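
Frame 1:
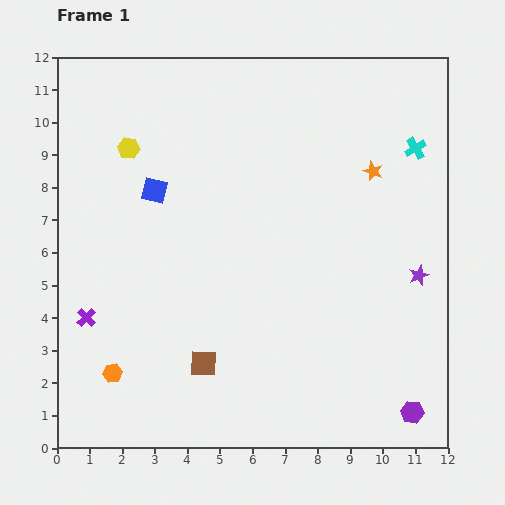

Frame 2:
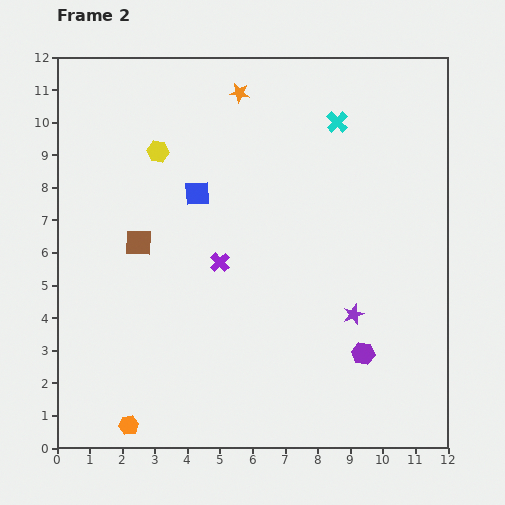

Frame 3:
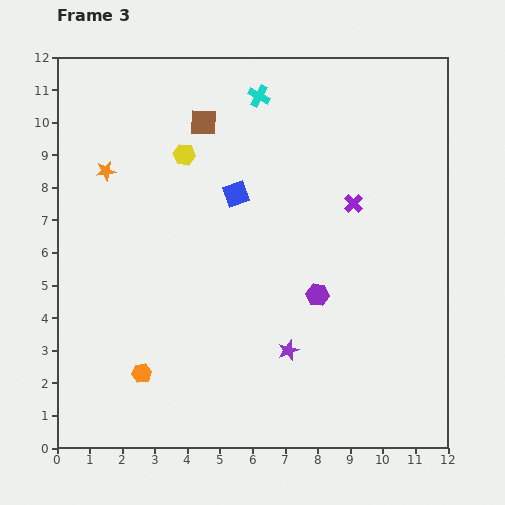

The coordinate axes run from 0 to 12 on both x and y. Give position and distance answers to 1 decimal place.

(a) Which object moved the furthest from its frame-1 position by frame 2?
the orange star

(moved 4.8; next 4.4)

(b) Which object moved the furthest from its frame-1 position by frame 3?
the purple cross

(moved 8.9; next 8.2)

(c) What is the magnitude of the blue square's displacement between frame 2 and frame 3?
1.2

The blue square moved from (4.3, 7.8) to (5.5, 7.8), a distance of √(1.2² + 0.0²) ≈ 1.2.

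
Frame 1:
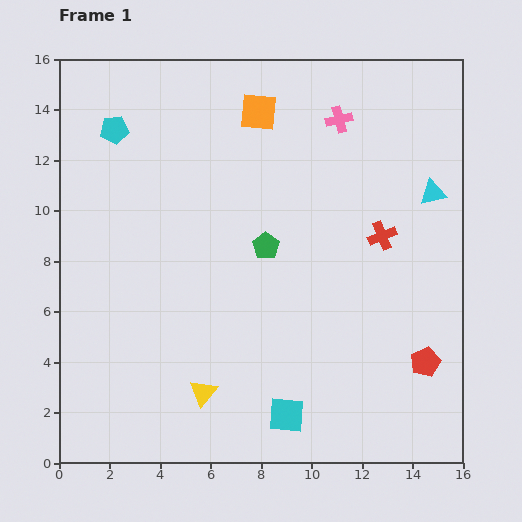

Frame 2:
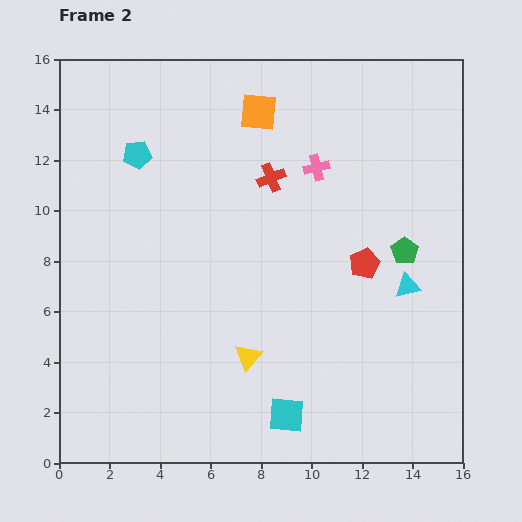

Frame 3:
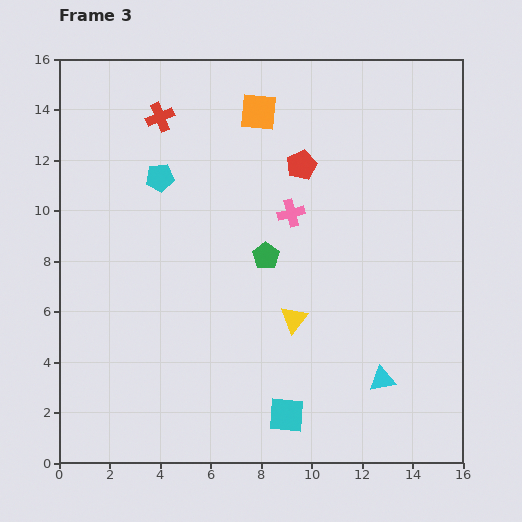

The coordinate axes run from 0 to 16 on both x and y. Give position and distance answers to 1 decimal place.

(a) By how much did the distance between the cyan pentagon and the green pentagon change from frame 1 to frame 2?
+3.7

Distance in frame 1: 7.6. Distance in frame 2: 11.3.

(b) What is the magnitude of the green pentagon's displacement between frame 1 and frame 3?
0.4

The green pentagon moved from (8.2, 8.6) to (8.2, 8.2), a distance of √(0.0² + 0.4²) ≈ 0.4.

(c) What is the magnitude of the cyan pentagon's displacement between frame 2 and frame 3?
1.3

The cyan pentagon moved from (3.1, 12.2) to (4.0, 11.3), a distance of √(0.9² + 0.9²) ≈ 1.3.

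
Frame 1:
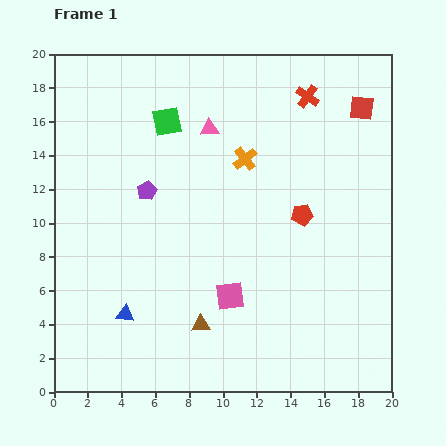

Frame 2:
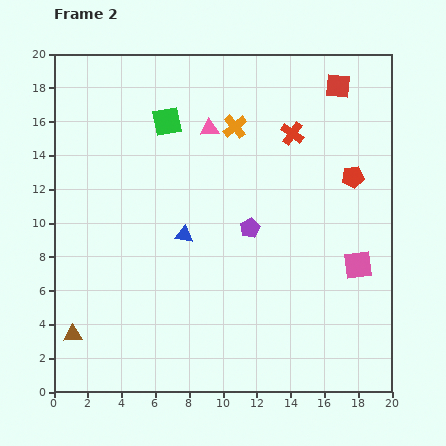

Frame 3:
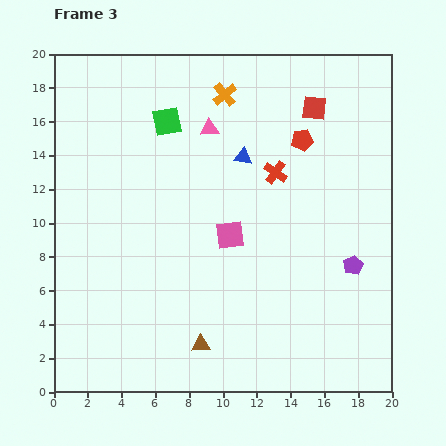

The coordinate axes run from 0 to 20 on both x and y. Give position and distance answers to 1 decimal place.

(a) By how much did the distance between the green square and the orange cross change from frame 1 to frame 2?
-1.1

Distance in frame 1: 5.1. Distance in frame 2: 4.0.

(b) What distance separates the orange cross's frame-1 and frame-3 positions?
4.0

The orange cross moved from (11.3, 13.8) to (10.1, 17.6), a distance of √(1.2² + 3.8²) ≈ 4.0.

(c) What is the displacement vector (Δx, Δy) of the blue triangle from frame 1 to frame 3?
(7.0, 9.3)

The blue triangle was at (4.2, 4.6) in frame 1 and (11.2, 13.9) in frame 3.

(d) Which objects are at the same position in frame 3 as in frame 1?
the green square, the pink triangle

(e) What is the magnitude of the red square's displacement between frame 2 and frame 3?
1.9

The red square moved from (16.8, 18.1) to (15.4, 16.8), a distance of √(1.4² + 1.3²) ≈ 1.9.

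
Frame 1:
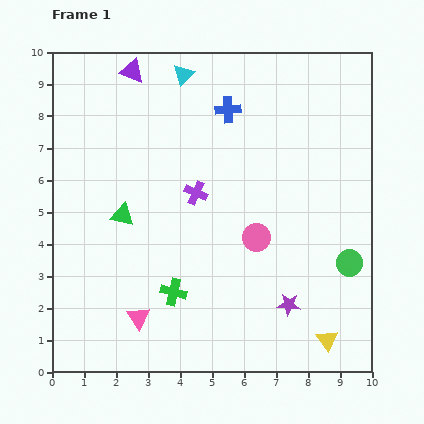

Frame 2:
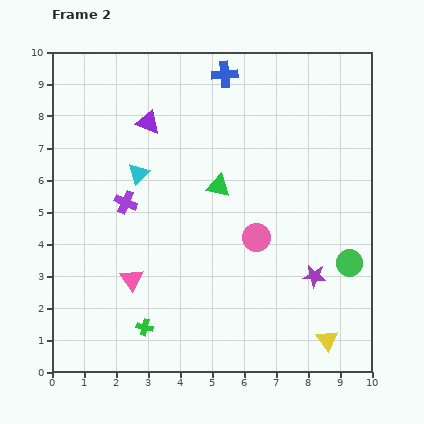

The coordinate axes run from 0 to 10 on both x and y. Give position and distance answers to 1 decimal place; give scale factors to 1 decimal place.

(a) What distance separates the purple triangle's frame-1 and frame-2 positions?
1.7

The purple triangle moved from (2.5, 9.4) to (3.0, 7.8), a distance of √(0.5² + 1.6²) ≈ 1.7.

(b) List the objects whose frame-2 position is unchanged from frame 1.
the yellow triangle, the green circle, the pink circle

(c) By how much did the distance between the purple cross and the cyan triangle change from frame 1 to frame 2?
-2.7

Distance in frame 1: 3.7. Distance in frame 2: 1.0.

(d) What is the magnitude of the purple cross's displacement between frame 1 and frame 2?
2.2

The purple cross moved from (4.5, 5.6) to (2.3, 5.3), a distance of √(2.2² + 0.3²) ≈ 2.2.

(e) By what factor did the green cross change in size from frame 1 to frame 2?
0.6×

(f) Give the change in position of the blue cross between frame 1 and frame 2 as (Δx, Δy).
(-0.1, 1.1)

The blue cross was at (5.5, 8.2) in frame 1 and (5.4, 9.3) in frame 2.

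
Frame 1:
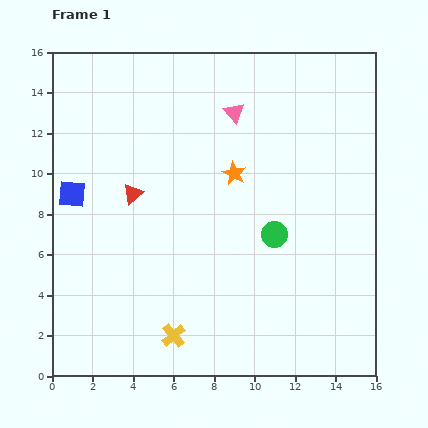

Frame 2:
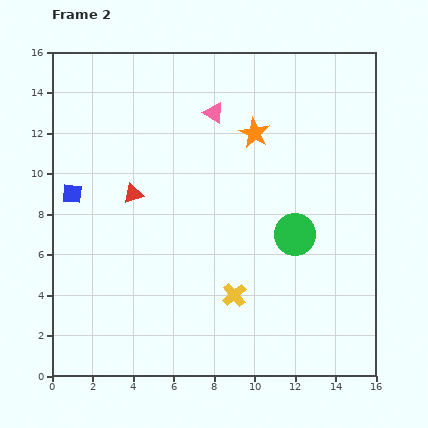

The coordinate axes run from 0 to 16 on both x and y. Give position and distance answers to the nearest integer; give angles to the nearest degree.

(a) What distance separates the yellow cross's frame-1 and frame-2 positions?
4

The yellow cross moved from (6, 2) to (9, 4), a distance of √(3² + 2²) ≈ 4.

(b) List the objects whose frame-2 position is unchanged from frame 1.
the blue square, the red triangle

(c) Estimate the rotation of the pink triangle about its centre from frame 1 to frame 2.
16° counter-clockwise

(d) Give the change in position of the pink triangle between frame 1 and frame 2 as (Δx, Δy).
(-1, 0)

The pink triangle was at (9, 13) in frame 1 and (8, 13) in frame 2.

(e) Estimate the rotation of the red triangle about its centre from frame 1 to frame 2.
21° clockwise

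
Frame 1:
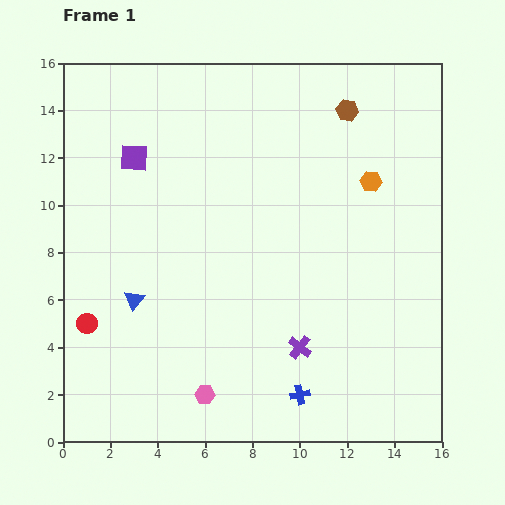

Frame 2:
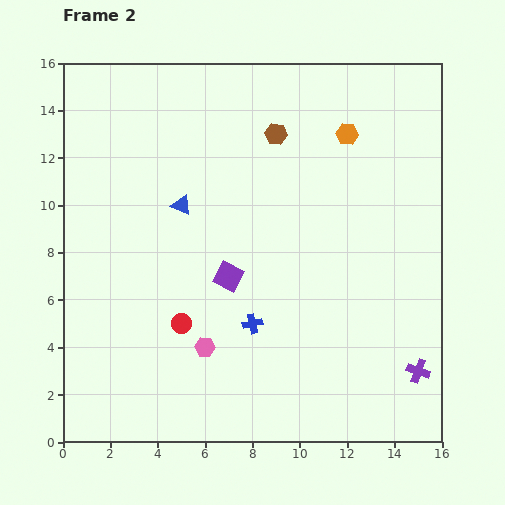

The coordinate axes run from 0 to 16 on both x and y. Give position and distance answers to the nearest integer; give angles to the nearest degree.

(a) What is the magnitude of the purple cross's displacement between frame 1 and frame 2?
5

The purple cross moved from (10, 4) to (15, 3), a distance of √(5² + 1²) ≈ 5.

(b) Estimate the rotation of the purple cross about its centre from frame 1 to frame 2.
18° counter-clockwise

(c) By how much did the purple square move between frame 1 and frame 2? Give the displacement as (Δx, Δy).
(4, -5)

The purple square was at (3, 12) in frame 1 and (7, 7) in frame 2.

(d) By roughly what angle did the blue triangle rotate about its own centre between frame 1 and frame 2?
42° counter-clockwise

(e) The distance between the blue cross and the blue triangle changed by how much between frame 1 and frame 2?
-2

Distance in frame 1: 8. Distance in frame 2: 6.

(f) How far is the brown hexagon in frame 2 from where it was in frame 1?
3

The brown hexagon moved from (12, 14) to (9, 13), a distance of √(3² + 1²) ≈ 3.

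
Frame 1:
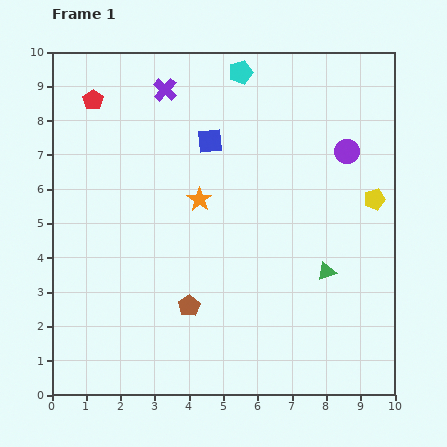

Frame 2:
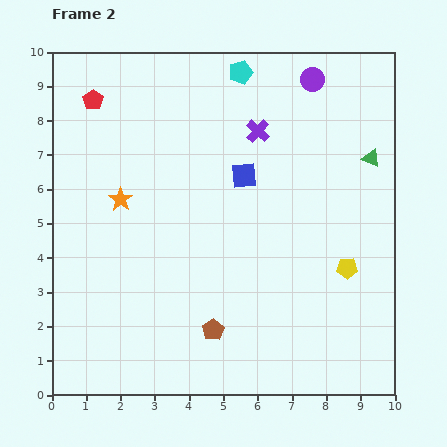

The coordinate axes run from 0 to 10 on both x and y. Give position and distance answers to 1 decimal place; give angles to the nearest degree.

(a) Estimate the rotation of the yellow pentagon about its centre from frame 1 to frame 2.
15° clockwise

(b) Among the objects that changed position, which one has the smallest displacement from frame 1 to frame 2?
the brown pentagon

(moved 1.0)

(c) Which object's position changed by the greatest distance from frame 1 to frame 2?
the green triangle

(moved 3.5; next 3.0)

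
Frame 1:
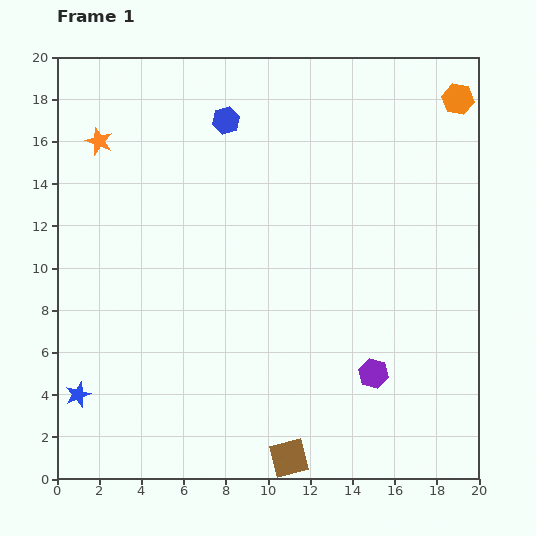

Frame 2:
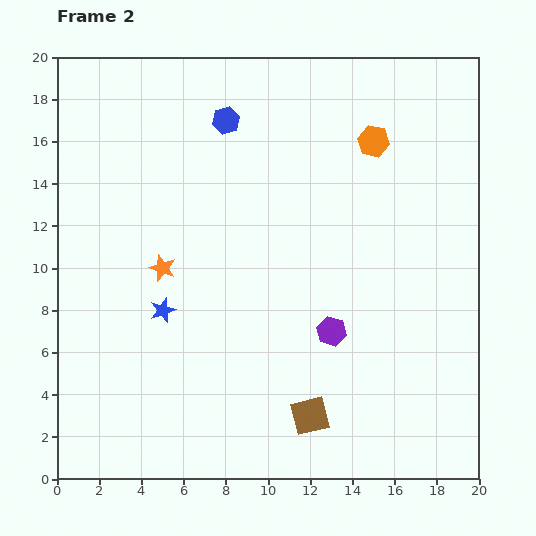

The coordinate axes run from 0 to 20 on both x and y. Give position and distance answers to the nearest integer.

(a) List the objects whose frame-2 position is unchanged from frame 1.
the blue hexagon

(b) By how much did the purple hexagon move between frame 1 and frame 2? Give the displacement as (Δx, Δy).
(-2, 2)

The purple hexagon was at (15, 5) in frame 1 and (13, 7) in frame 2.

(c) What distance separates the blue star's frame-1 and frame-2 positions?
6

The blue star moved from (1, 4) to (5, 8), a distance of √(4² + 4²) ≈ 6.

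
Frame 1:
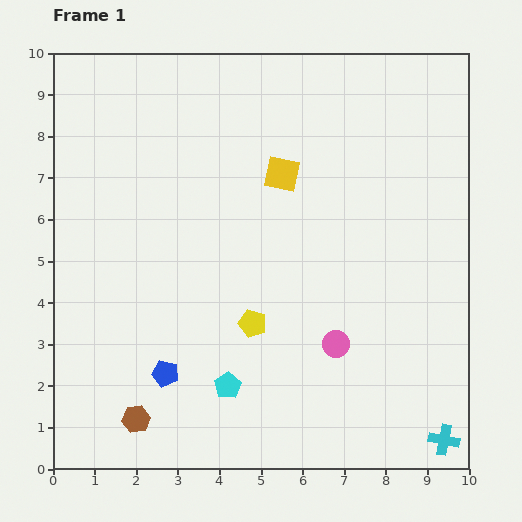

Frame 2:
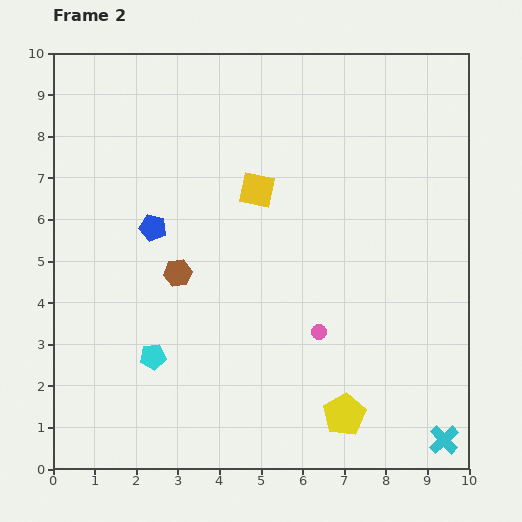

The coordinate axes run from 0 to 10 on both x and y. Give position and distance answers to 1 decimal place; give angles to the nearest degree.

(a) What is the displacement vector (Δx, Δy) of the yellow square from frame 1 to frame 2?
(-0.6, -0.4)

The yellow square was at (5.5, 7.1) in frame 1 and (4.9, 6.7) in frame 2.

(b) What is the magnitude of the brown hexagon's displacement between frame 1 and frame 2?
3.6

The brown hexagon moved from (2.0, 1.2) to (3.0, 4.7), a distance of √(1.0² + 3.5²) ≈ 3.6.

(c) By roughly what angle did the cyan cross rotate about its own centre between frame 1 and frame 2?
36° clockwise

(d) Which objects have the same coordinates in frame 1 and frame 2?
the cyan cross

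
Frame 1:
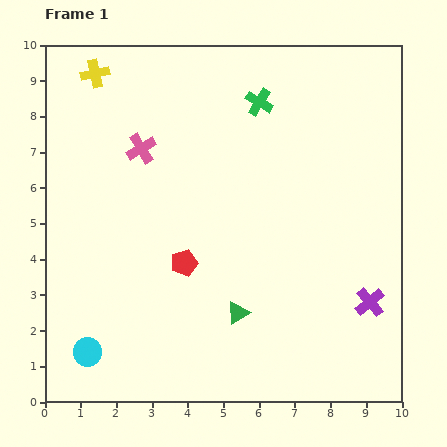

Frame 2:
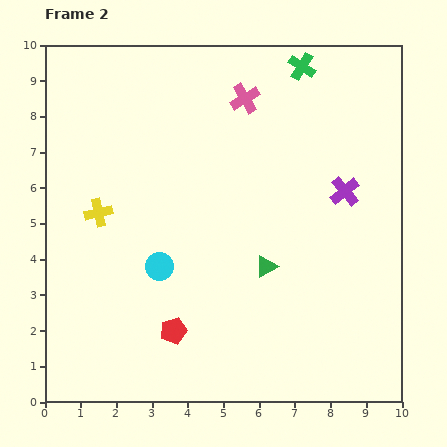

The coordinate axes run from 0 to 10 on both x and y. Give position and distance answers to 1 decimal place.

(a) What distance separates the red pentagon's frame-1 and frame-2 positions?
1.9

The red pentagon moved from (3.9, 3.9) to (3.6, 2.0), a distance of √(0.3² + 1.9²) ≈ 1.9.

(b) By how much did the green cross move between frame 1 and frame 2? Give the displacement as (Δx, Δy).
(1.2, 1.0)

The green cross was at (6.0, 8.4) in frame 1 and (7.2, 9.4) in frame 2.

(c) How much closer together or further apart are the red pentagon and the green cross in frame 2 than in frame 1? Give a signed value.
+3.2

Distance in frame 1: 5.0. Distance in frame 2: 8.2.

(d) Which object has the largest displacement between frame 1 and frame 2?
the yellow cross

(moved 3.9; next 3.2)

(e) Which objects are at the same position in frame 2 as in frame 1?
none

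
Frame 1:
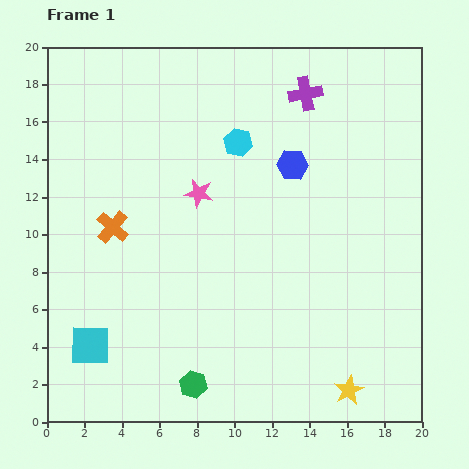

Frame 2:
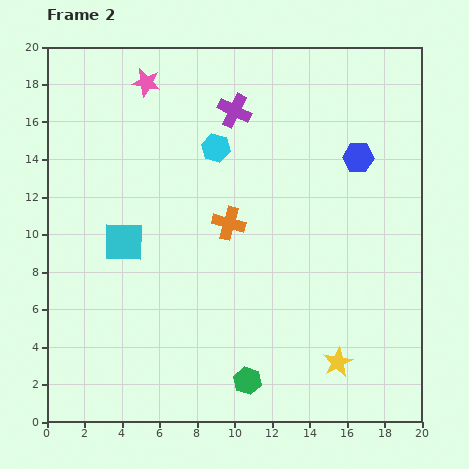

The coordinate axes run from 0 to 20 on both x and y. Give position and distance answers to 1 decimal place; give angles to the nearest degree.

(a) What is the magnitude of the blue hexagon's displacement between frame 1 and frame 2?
3.5

The blue hexagon moved from (13.1, 13.7) to (16.6, 14.1), a distance of √(3.5² + 0.4²) ≈ 3.5.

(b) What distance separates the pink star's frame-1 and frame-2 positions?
6.5

The pink star moved from (8.1, 12.2) to (5.3, 18.1), a distance of √(2.8² + 5.9²) ≈ 6.5.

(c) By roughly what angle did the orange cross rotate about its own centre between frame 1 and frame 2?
26° counter-clockwise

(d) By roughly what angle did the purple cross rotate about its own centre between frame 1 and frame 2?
36° clockwise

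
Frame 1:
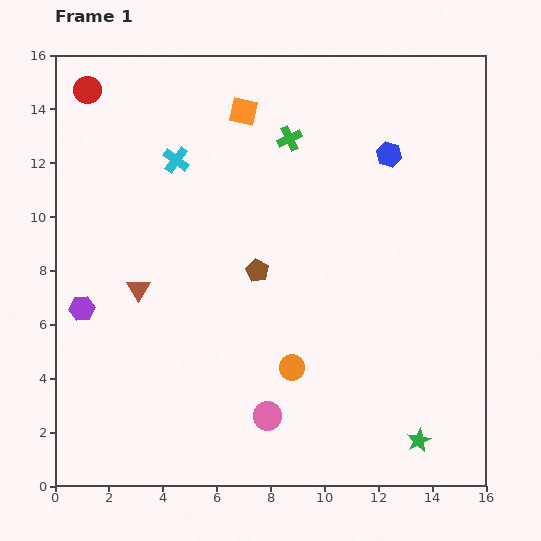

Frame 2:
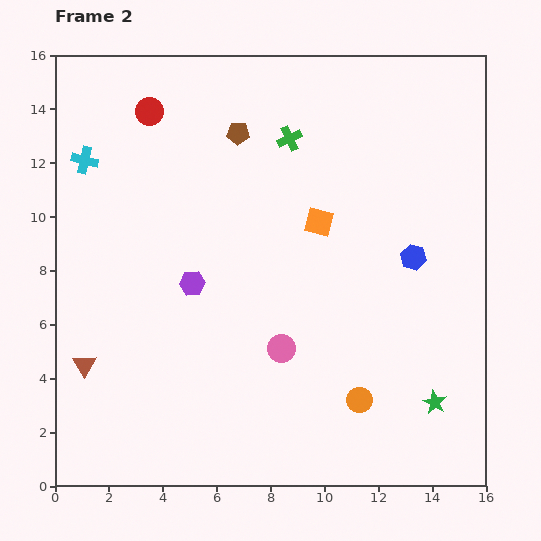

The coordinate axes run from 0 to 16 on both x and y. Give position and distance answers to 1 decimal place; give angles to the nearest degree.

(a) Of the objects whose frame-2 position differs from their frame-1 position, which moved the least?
the green star

(moved 1.5)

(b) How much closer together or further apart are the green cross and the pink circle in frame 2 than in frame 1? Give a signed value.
-2.5

Distance in frame 1: 10.3. Distance in frame 2: 7.8.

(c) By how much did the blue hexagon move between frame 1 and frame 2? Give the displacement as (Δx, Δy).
(0.9, -3.8)

The blue hexagon was at (12.4, 12.3) in frame 1 and (13.3, 8.5) in frame 2.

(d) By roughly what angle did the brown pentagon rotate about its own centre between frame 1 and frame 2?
27° counter-clockwise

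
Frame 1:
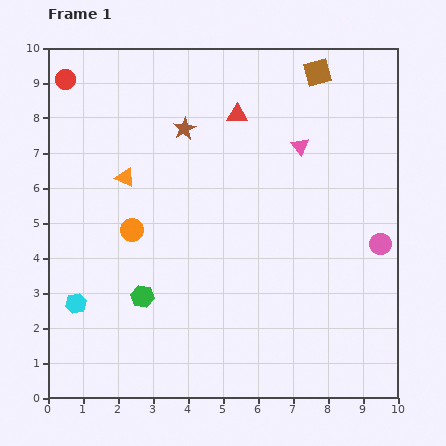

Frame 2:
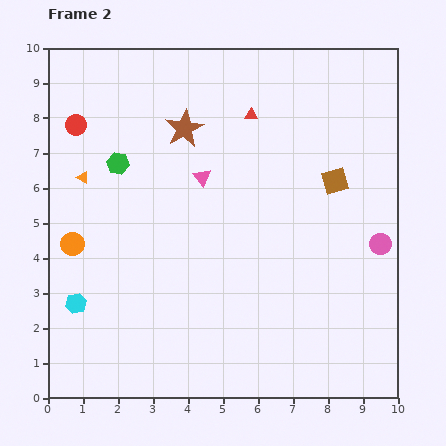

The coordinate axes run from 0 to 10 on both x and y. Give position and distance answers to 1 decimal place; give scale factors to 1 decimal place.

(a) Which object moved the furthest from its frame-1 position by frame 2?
the green hexagon

(moved 3.9; next 3.1)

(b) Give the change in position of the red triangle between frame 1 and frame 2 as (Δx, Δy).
(0.4, 0.0)

The red triangle was at (5.4, 8.1) in frame 1 and (5.8, 8.1) in frame 2.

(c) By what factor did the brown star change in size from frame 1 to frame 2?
1.7×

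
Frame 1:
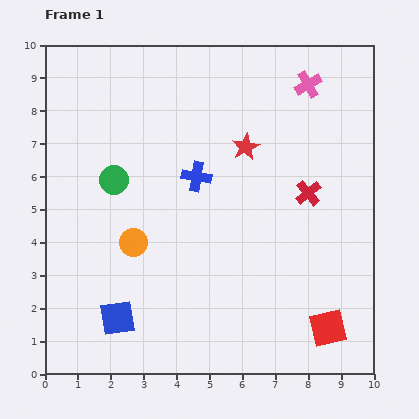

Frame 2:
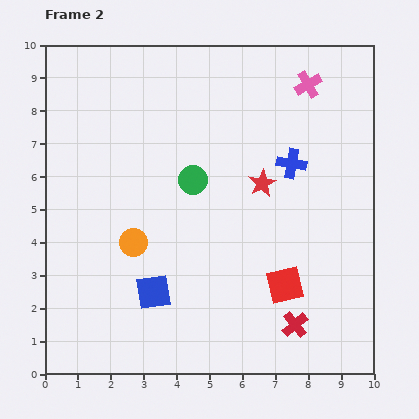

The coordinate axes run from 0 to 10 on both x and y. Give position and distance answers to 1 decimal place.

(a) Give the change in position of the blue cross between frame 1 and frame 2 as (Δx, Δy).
(2.9, 0.4)

The blue cross was at (4.6, 6.0) in frame 1 and (7.5, 6.4) in frame 2.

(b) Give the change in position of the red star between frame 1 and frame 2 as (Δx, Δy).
(0.5, -1.1)

The red star was at (6.1, 6.9) in frame 1 and (6.6, 5.8) in frame 2.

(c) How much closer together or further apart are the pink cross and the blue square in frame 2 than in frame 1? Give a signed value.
-1.3

Distance in frame 1: 9.2. Distance in frame 2: 7.9.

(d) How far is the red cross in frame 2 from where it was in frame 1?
4.0

The red cross moved from (8.0, 5.5) to (7.6, 1.5), a distance of √(0.4² + 4.0²) ≈ 4.0.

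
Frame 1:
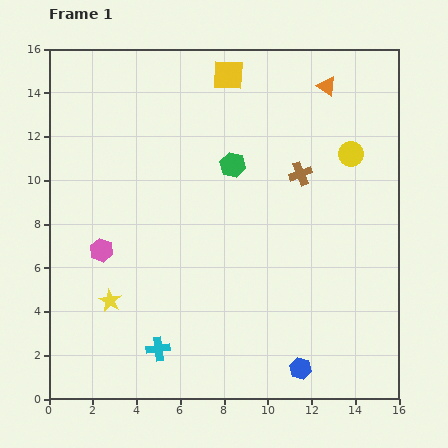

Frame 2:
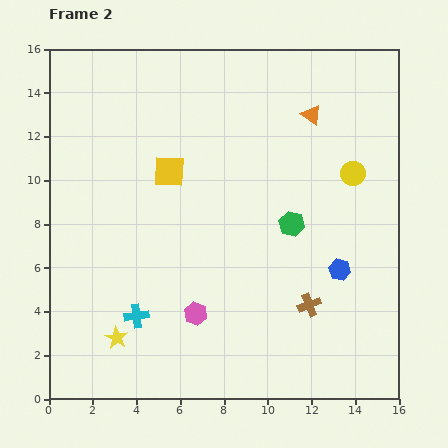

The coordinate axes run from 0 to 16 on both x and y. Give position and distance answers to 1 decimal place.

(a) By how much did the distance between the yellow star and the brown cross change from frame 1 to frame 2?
-1.6

Distance in frame 1: 10.5. Distance in frame 2: 8.9.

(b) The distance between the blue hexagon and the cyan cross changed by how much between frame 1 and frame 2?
+2.9

Distance in frame 1: 6.6. Distance in frame 2: 9.5.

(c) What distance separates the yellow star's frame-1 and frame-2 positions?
1.7

The yellow star moved from (2.8, 4.5) to (3.1, 2.8), a distance of √(0.3² + 1.7²) ≈ 1.7.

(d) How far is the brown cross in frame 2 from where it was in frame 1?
6.0

The brown cross moved from (11.5, 10.3) to (11.9, 4.3), a distance of √(0.4² + 6.0²) ≈ 6.0.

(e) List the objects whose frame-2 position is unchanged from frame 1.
none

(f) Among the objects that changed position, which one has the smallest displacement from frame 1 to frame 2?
the yellow circle

(moved 0.9)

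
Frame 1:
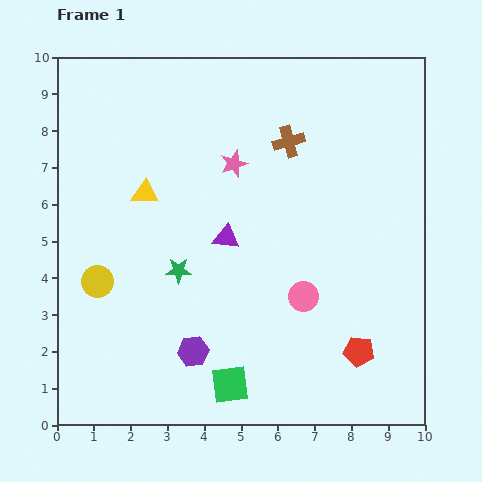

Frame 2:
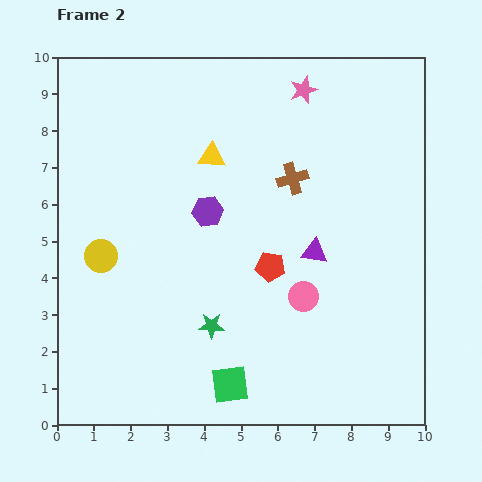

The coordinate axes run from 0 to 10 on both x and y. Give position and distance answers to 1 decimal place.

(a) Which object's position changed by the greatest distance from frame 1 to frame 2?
the purple hexagon

(moved 3.8; next 3.3)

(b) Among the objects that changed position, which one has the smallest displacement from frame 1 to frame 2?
the yellow circle

(moved 0.7)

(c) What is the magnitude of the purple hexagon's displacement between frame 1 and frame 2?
3.8

The purple hexagon moved from (3.7, 2.0) to (4.1, 5.8), a distance of √(0.4² + 3.8²) ≈ 3.8.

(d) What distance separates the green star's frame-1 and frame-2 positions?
1.7

The green star moved from (3.3, 4.2) to (4.2, 2.7), a distance of √(0.9² + 1.5²) ≈ 1.7.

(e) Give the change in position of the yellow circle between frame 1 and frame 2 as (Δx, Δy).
(0.1, 0.7)

The yellow circle was at (1.1, 3.9) in frame 1 and (1.2, 4.6) in frame 2.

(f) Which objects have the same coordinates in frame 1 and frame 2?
the green square, the pink circle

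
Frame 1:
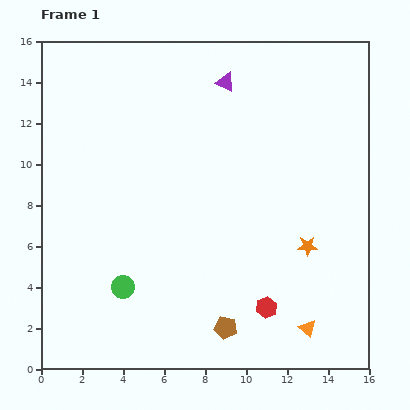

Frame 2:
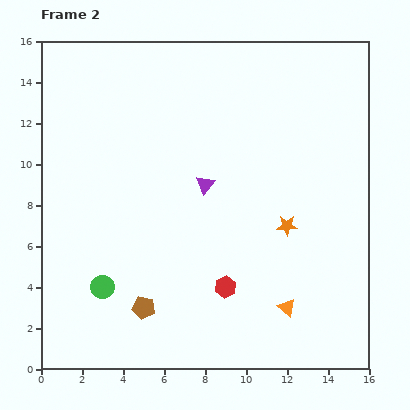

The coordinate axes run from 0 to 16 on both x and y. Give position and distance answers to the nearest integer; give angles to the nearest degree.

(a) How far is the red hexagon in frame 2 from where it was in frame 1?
2

The red hexagon moved from (11, 3) to (9, 4), a distance of √(2² + 1²) ≈ 2.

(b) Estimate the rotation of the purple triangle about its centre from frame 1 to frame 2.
43° clockwise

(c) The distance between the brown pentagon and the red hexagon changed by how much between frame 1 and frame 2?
+2

Distance in frame 1: 2. Distance in frame 2: 4.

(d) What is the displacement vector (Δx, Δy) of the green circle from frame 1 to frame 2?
(-1, 0)

The green circle was at (4, 4) in frame 1 and (3, 4) in frame 2.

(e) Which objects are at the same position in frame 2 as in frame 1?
none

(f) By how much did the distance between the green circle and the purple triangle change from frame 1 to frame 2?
-4

Distance in frame 1: 11. Distance in frame 2: 7.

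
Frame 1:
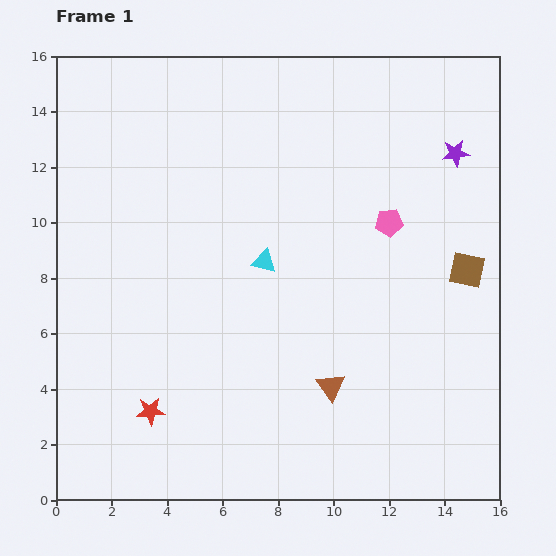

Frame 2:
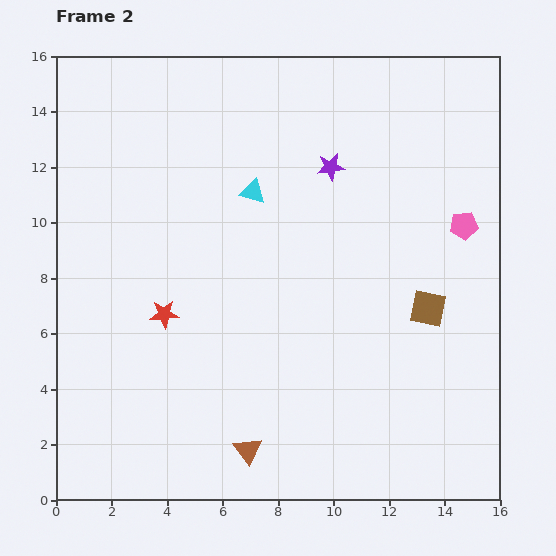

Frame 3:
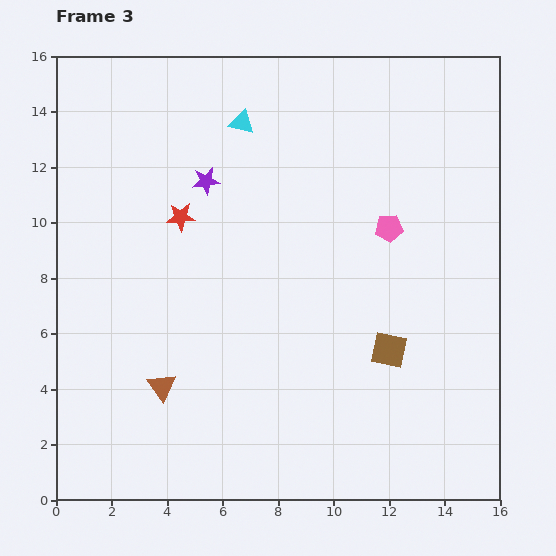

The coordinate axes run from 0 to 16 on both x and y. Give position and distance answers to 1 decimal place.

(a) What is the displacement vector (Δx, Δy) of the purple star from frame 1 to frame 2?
(-4.5, -0.5)

The purple star was at (14.4, 12.5) in frame 1 and (9.9, 12.0) in frame 2.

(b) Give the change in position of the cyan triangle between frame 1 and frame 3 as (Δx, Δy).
(-0.8, 5.0)

The cyan triangle was at (7.5, 8.6) in frame 1 and (6.7, 13.6) in frame 3.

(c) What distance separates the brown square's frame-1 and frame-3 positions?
4.0

The brown square moved from (14.8, 8.3) to (12.0, 5.4), a distance of √(2.8² + 2.9²) ≈ 4.0.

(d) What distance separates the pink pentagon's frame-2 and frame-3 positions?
2.7

The pink pentagon moved from (14.7, 9.9) to (12.0, 9.8), a distance of √(2.7² + 0.1²) ≈ 2.7.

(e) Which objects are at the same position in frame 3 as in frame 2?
none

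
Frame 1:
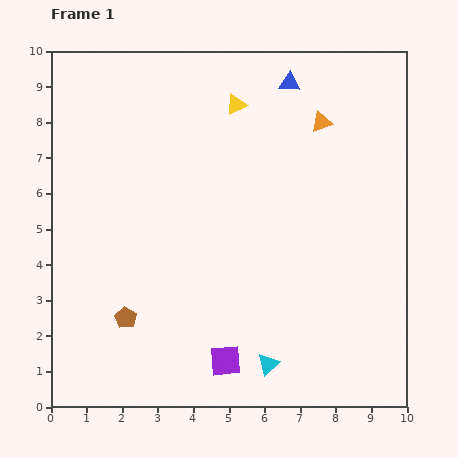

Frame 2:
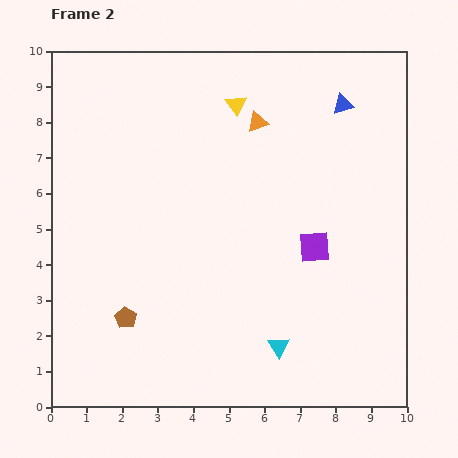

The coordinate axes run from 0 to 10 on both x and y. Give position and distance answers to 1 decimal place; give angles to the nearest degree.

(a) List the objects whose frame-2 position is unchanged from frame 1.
the yellow triangle, the brown pentagon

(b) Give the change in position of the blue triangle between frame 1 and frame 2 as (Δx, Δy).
(1.5, -0.6)

The blue triangle was at (6.7, 9.1) in frame 1 and (8.2, 8.5) in frame 2.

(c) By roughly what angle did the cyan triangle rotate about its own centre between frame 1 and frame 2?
22° counter-clockwise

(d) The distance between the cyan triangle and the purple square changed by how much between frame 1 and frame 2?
+1.8

Distance in frame 1: 1.2. Distance in frame 2: 3.0.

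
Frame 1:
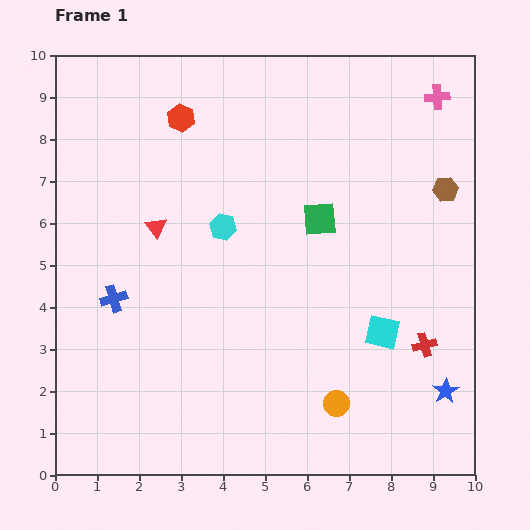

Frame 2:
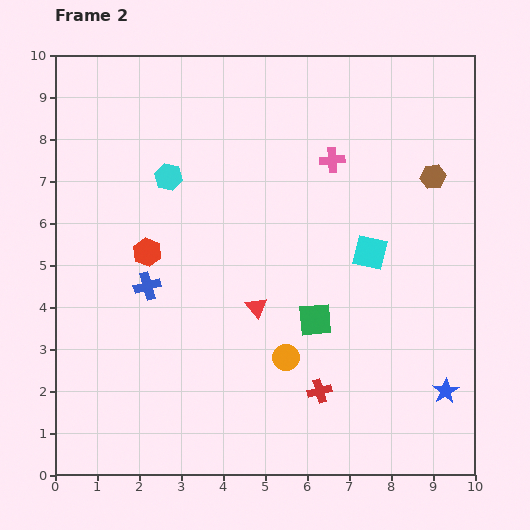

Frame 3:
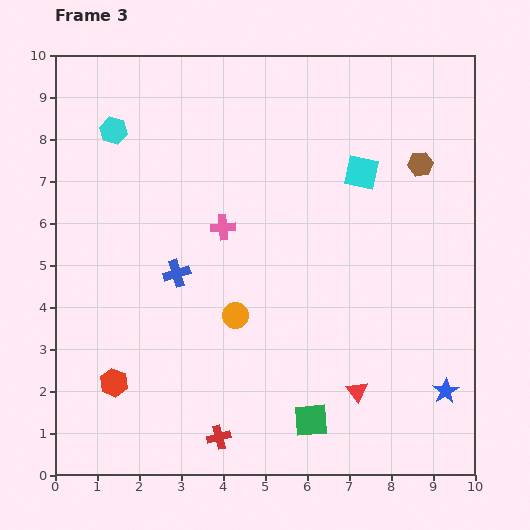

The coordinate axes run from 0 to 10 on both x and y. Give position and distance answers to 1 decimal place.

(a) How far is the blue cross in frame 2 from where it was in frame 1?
0.9

The blue cross moved from (1.4, 4.2) to (2.2, 4.5), a distance of √(0.8² + 0.3²) ≈ 0.9.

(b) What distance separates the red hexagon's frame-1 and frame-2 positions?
3.3

The red hexagon moved from (3.0, 8.5) to (2.2, 5.3), a distance of √(0.8² + 3.2²) ≈ 3.3.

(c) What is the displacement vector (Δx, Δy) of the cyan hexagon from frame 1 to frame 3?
(-2.6, 2.3)

The cyan hexagon was at (4.0, 5.9) in frame 1 and (1.4, 8.2) in frame 3.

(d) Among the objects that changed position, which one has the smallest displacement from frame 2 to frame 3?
the brown hexagon

(moved 0.4)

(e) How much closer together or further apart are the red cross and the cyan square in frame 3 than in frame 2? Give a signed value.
+3.7

Distance in frame 2: 3.5. Distance in frame 3: 7.2.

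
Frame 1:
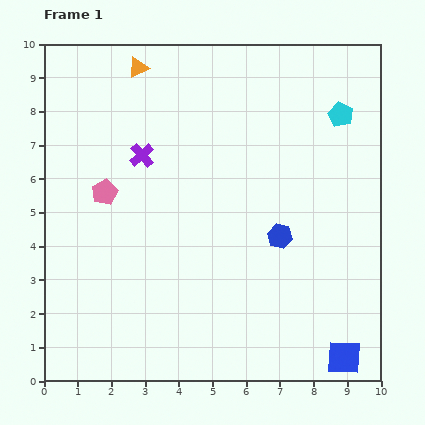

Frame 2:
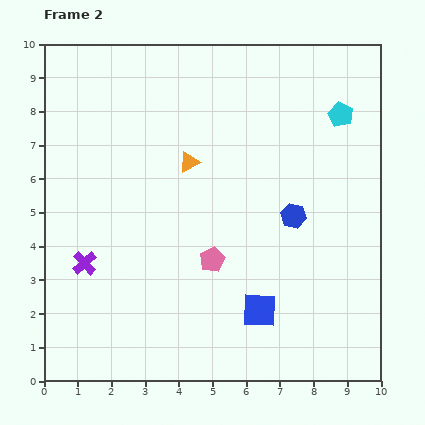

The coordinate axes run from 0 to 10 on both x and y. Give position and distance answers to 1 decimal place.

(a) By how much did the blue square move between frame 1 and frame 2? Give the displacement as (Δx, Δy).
(-2.5, 1.4)

The blue square was at (8.9, 0.7) in frame 1 and (6.4, 2.1) in frame 2.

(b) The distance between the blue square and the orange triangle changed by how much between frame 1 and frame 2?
-5.6

Distance in frame 1: 10.5. Distance in frame 2: 4.9.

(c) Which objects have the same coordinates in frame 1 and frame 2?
the cyan pentagon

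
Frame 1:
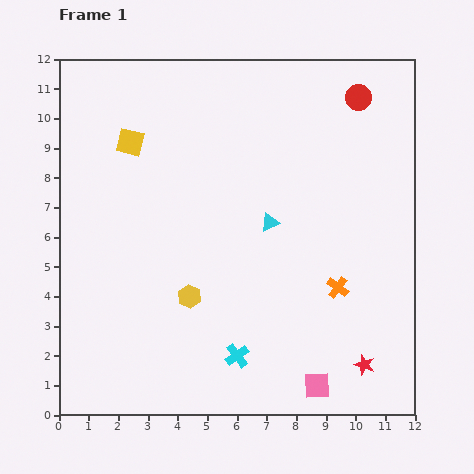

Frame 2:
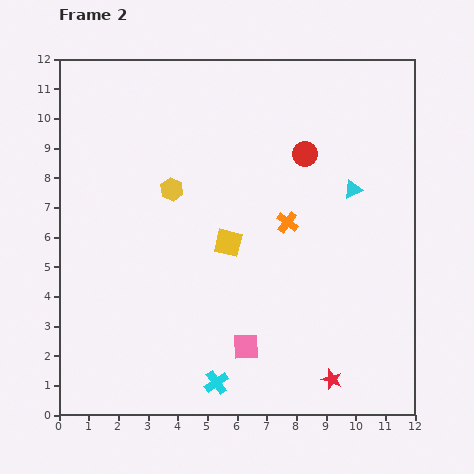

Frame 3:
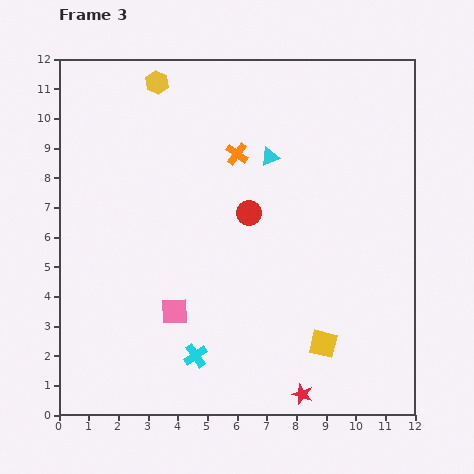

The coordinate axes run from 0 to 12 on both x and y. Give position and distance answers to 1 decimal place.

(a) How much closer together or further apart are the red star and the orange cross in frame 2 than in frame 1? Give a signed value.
+2.7

Distance in frame 1: 2.8. Distance in frame 2: 5.5.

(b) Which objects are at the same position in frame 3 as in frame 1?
none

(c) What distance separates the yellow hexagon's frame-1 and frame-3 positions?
7.3

The yellow hexagon moved from (4.4, 4.0) to (3.3, 11.2), a distance of √(1.1² + 7.2²) ≈ 7.3.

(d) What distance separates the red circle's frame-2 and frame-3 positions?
2.8

The red circle moved from (8.3, 8.8) to (6.4, 6.8), a distance of √(1.9² + 2.0²) ≈ 2.8.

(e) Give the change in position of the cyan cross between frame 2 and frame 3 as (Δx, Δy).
(-0.7, 0.9)

The cyan cross was at (5.3, 1.1) in frame 2 and (4.6, 2.0) in frame 3.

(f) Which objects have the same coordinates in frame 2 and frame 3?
none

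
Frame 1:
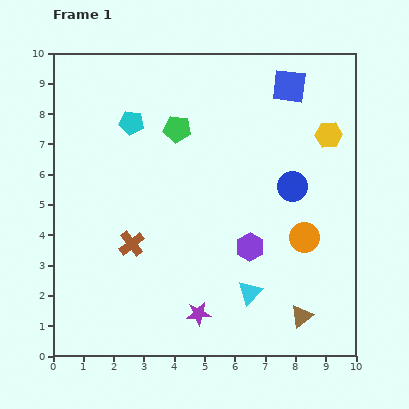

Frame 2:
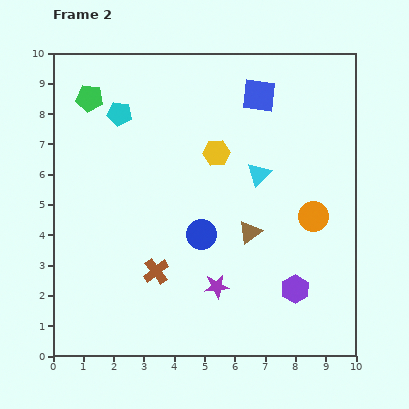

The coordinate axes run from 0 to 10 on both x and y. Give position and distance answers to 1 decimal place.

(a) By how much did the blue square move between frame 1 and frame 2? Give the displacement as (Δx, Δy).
(-1.0, -0.3)

The blue square was at (7.8, 8.9) in frame 1 and (6.8, 8.6) in frame 2.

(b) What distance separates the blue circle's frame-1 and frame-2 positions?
3.4

The blue circle moved from (7.9, 5.6) to (4.9, 4.0), a distance of √(3.0² + 1.6²) ≈ 3.4.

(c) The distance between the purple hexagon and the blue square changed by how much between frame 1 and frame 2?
+1.0

Distance in frame 1: 5.5. Distance in frame 2: 6.5.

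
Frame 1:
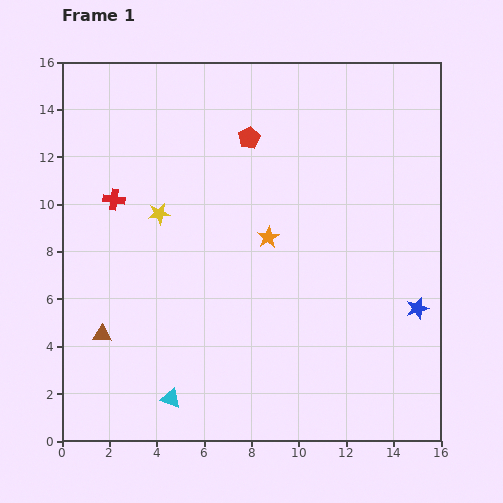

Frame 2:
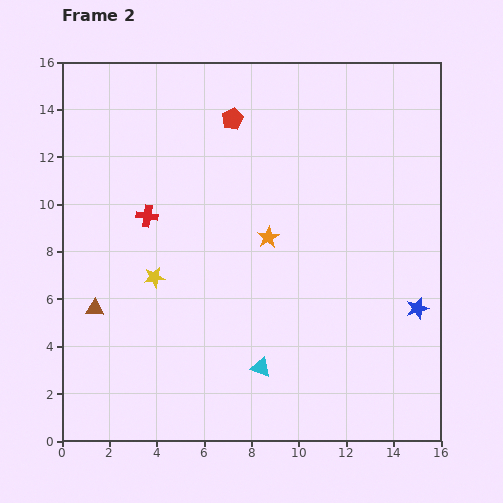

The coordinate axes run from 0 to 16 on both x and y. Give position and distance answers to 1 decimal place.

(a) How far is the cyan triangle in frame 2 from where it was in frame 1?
4.0

The cyan triangle moved from (4.6, 1.8) to (8.4, 3.1), a distance of √(3.8² + 1.3²) ≈ 4.0.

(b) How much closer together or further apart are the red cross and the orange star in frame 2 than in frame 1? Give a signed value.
-1.5

Distance in frame 1: 6.7. Distance in frame 2: 5.2.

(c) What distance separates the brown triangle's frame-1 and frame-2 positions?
1.1

The brown triangle moved from (1.7, 4.5) to (1.4, 5.6), a distance of √(0.3² + 1.1²) ≈ 1.1.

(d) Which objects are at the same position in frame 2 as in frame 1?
the orange star, the blue star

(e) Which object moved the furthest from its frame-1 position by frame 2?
the cyan triangle

(moved 4.0; next 2.7)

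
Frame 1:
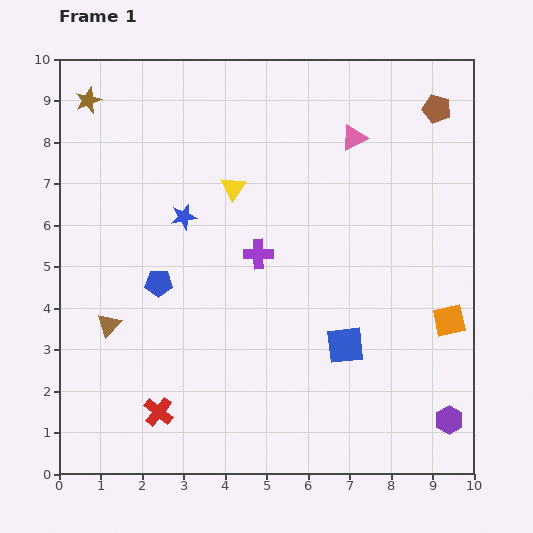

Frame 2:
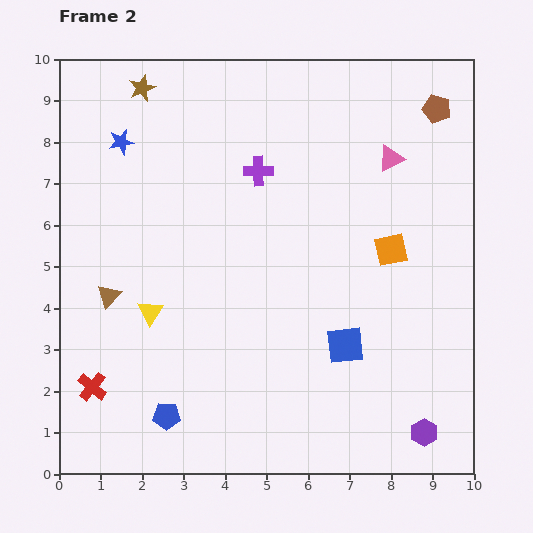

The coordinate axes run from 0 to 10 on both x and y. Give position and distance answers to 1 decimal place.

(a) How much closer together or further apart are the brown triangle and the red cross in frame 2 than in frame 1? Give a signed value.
-0.2

Distance in frame 1: 2.4. Distance in frame 2: 2.2.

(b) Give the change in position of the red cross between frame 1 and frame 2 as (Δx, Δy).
(-1.6, 0.6)

The red cross was at (2.4, 1.5) in frame 1 and (0.8, 2.1) in frame 2.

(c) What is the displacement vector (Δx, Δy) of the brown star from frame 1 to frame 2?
(1.3, 0.3)

The brown star was at (0.7, 9.0) in frame 1 and (2.0, 9.3) in frame 2.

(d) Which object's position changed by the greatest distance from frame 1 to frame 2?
the yellow triangle

(moved 3.6; next 3.2)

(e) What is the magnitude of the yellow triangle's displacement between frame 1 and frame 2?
3.6

The yellow triangle moved from (4.2, 6.9) to (2.2, 3.9), a distance of √(2.0² + 3.0²) ≈ 3.6.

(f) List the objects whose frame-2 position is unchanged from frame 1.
the brown pentagon, the blue square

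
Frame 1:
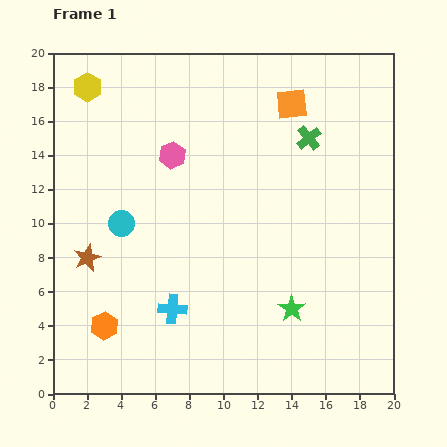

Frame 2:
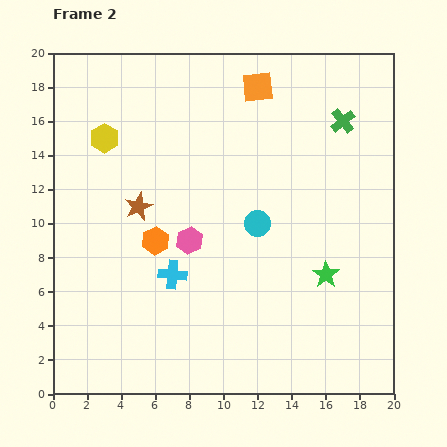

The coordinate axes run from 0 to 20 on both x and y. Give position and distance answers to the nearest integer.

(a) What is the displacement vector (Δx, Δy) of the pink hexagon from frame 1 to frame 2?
(1, -5)

The pink hexagon was at (7, 14) in frame 1 and (8, 9) in frame 2.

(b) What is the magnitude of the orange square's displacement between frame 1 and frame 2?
2

The orange square moved from (14, 17) to (12, 18), a distance of √(2² + 1²) ≈ 2.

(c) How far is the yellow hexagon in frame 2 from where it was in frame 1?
3

The yellow hexagon moved from (2, 18) to (3, 15), a distance of √(1² + 3²) ≈ 3.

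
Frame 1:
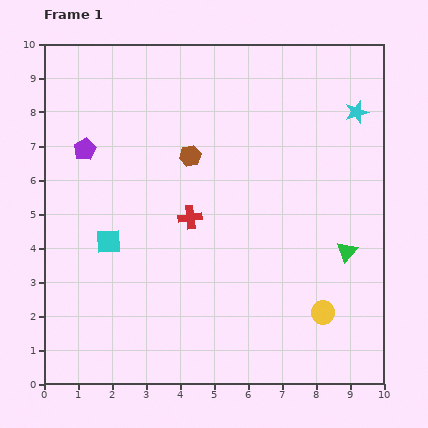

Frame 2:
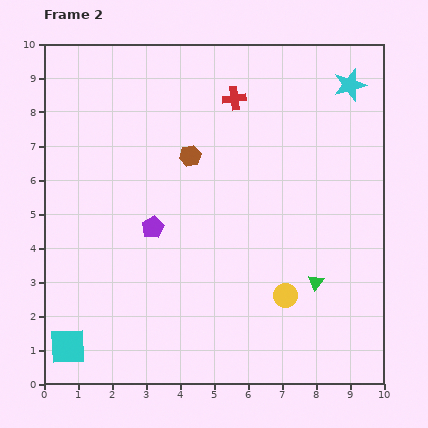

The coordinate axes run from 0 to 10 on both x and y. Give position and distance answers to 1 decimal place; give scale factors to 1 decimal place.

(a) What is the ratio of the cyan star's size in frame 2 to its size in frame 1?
1.4×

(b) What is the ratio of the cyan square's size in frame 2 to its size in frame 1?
1.5×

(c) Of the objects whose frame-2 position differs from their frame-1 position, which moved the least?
the cyan star

(moved 0.8)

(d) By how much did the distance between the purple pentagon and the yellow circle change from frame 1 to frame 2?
-4.1

Distance in frame 1: 8.5. Distance in frame 2: 4.4.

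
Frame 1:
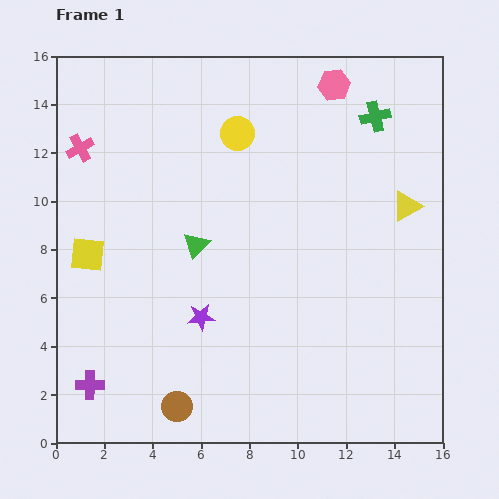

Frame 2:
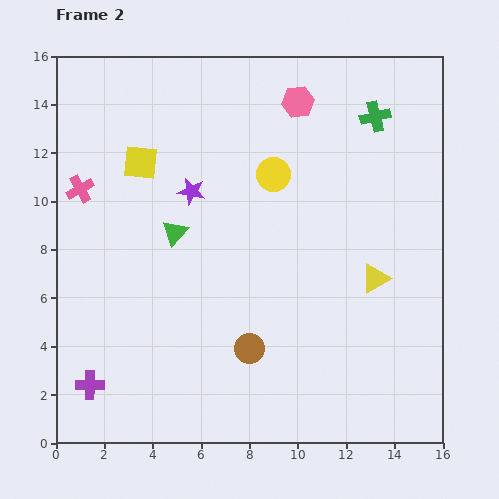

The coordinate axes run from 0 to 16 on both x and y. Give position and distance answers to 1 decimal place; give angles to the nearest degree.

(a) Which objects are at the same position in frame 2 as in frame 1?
the green cross, the purple cross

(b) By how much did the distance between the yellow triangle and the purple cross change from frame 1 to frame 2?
-2.4

Distance in frame 1: 15.0. Distance in frame 2: 12.6.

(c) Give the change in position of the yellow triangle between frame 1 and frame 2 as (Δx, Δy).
(-1.3, -3.0)

The yellow triangle was at (14.5, 9.8) in frame 1 and (13.2, 6.8) in frame 2.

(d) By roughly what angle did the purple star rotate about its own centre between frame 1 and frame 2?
17° clockwise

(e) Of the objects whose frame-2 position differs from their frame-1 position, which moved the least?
the green triangle

(moved 1.0)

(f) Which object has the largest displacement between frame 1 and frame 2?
the purple star

(moved 5.2; next 4.4)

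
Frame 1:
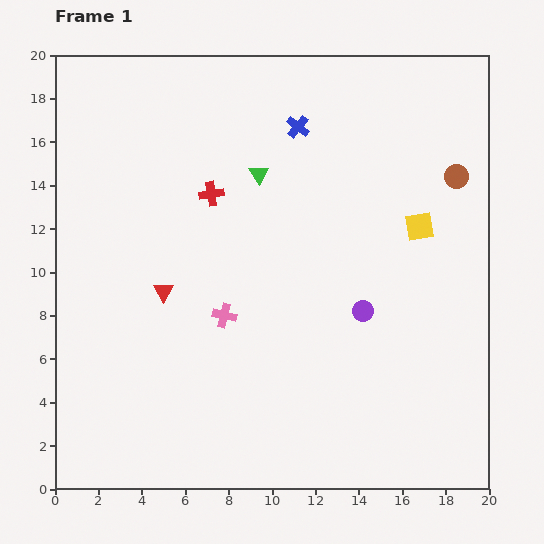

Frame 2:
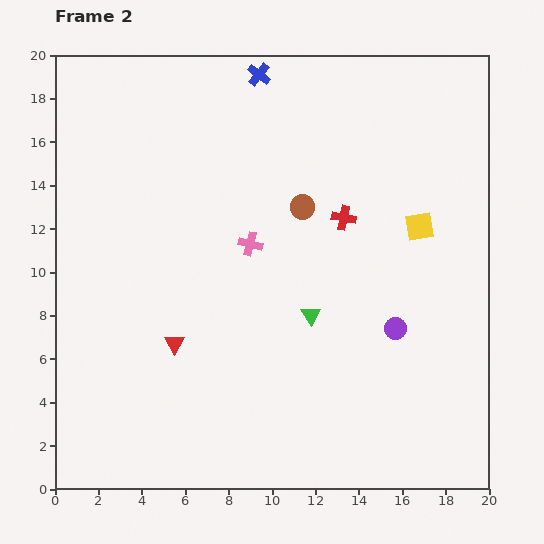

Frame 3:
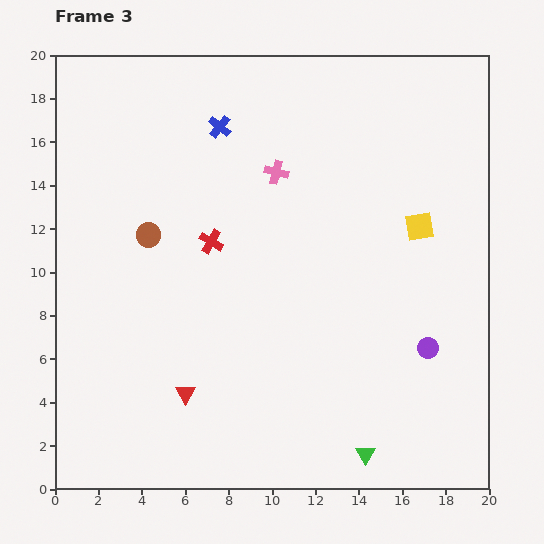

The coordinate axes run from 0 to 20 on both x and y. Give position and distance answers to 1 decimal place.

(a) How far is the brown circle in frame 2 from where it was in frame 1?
7.2

The brown circle moved from (18.5, 14.4) to (11.4, 13.0), a distance of √(7.1² + 1.4²) ≈ 7.2.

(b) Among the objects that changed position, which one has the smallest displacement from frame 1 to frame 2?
the purple circle

(moved 1.7)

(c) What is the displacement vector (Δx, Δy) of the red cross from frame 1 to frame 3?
(0.0, -2.2)

The red cross was at (7.2, 13.6) in frame 1 and (7.2, 11.4) in frame 3.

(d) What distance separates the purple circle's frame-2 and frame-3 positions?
1.7

The purple circle moved from (15.7, 7.4) to (17.2, 6.5), a distance of √(1.5² + 0.9²) ≈ 1.7.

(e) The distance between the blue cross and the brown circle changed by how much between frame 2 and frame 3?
-0.4

Distance in frame 2: 6.4. Distance in frame 3: 6.0.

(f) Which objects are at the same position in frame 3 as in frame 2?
the yellow square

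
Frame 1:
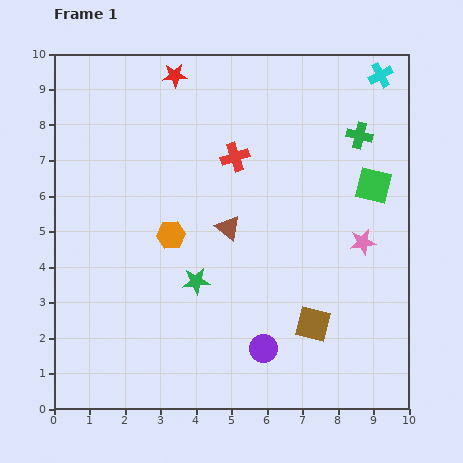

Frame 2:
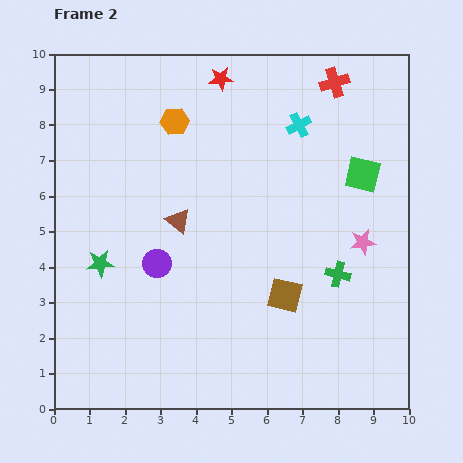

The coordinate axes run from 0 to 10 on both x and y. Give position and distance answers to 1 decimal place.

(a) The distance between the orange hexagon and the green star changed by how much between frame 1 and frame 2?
+3.0

Distance in frame 1: 1.5. Distance in frame 2: 4.5.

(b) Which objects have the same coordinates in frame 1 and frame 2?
the pink star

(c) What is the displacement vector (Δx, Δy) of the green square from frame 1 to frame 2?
(-0.3, 0.3)

The green square was at (9.0, 6.3) in frame 1 and (8.7, 6.6) in frame 2.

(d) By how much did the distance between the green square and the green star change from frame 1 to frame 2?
+2.1

Distance in frame 1: 5.7. Distance in frame 2: 7.8.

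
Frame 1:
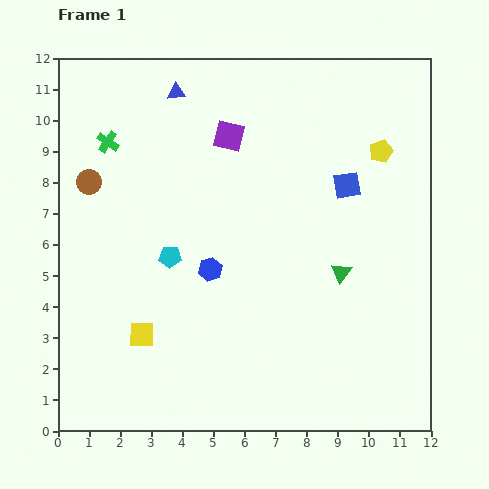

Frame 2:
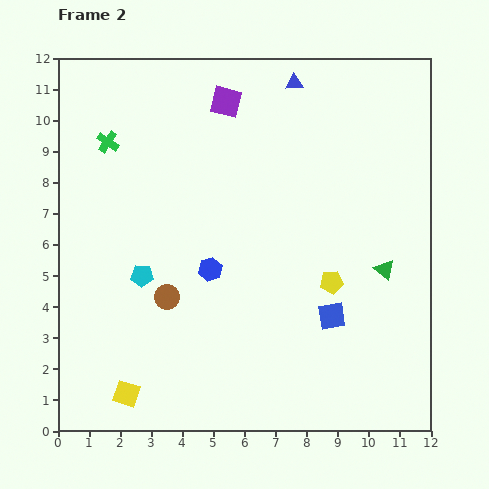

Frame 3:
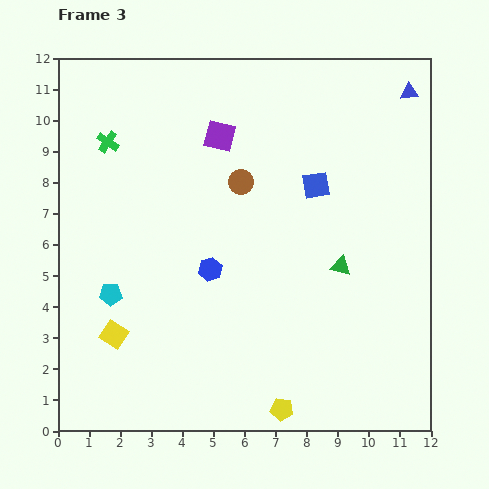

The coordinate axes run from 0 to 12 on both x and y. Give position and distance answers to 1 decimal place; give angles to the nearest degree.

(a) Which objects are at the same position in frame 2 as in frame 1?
the green cross, the blue hexagon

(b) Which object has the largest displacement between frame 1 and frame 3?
the yellow pentagon

(moved 8.9; next 7.5)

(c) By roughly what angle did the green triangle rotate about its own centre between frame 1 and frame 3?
55° counter-clockwise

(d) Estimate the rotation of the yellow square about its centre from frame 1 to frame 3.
32° clockwise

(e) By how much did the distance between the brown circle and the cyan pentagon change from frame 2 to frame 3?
+4.4

Distance in frame 2: 1.1. Distance in frame 3: 5.5.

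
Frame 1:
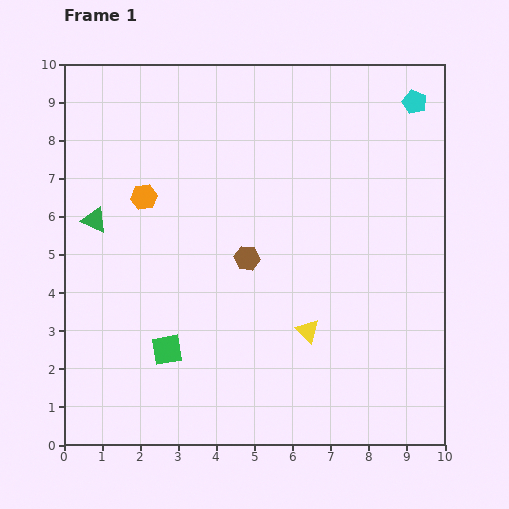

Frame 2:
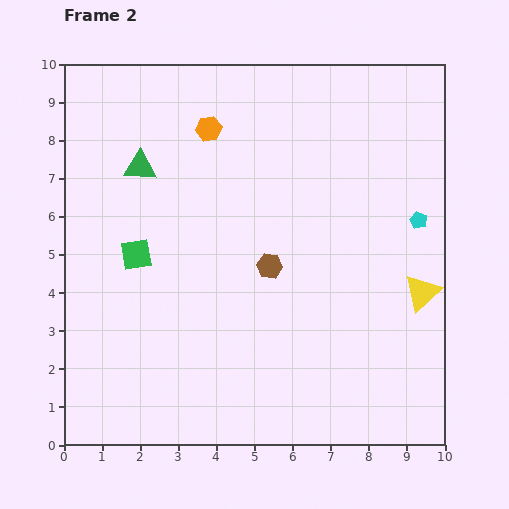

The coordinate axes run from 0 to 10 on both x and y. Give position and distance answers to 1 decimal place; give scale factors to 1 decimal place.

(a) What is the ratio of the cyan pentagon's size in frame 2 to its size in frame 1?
0.7×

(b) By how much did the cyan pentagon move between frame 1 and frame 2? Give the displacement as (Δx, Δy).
(0.1, -3.1)

The cyan pentagon was at (9.2, 9.0) in frame 1 and (9.3, 5.9) in frame 2.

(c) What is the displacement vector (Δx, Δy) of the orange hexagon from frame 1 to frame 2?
(1.7, 1.8)

The orange hexagon was at (2.1, 6.5) in frame 1 and (3.8, 8.3) in frame 2.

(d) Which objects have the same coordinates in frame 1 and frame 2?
none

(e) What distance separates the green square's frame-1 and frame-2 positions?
2.6

The green square moved from (2.7, 2.5) to (1.9, 5.0), a distance of √(0.8² + 2.5²) ≈ 2.6.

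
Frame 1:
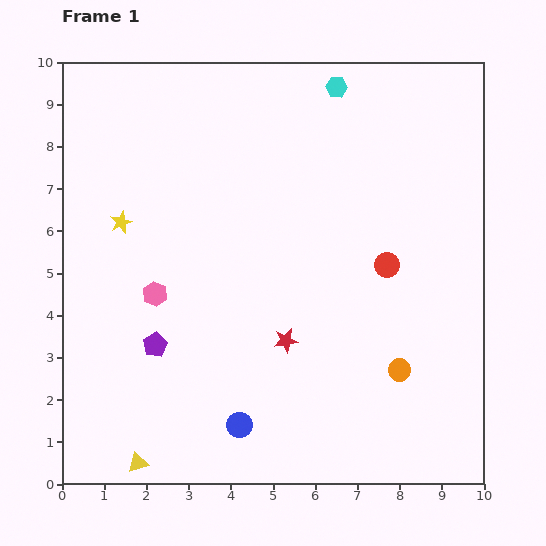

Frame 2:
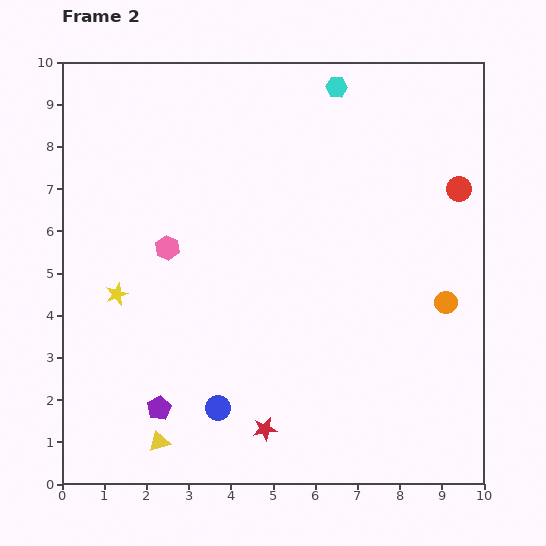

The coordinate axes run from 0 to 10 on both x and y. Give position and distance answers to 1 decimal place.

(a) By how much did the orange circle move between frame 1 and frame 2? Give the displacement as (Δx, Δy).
(1.1, 1.6)

The orange circle was at (8.0, 2.7) in frame 1 and (9.1, 4.3) in frame 2.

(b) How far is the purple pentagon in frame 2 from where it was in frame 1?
1.5

The purple pentagon moved from (2.2, 3.3) to (2.3, 1.8), a distance of √(0.1² + 1.5²) ≈ 1.5.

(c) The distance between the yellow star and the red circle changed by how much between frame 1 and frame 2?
+2.1

Distance in frame 1: 6.4. Distance in frame 2: 8.5.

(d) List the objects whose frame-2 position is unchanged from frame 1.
the cyan hexagon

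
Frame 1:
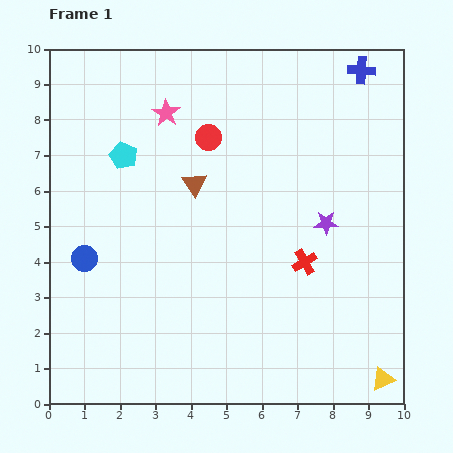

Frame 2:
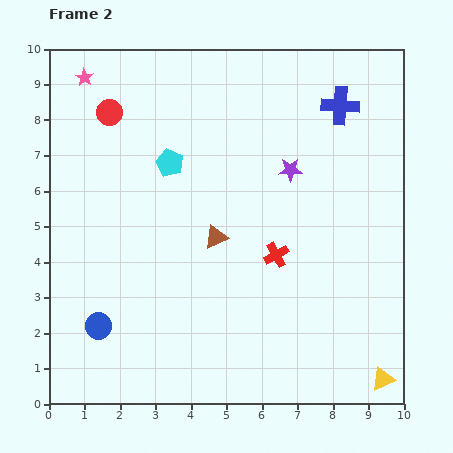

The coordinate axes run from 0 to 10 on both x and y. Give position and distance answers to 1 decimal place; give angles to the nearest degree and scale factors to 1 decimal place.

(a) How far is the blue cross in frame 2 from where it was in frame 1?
1.2

The blue cross moved from (8.8, 9.4) to (8.2, 8.4), a distance of √(0.6² + 1.0²) ≈ 1.2.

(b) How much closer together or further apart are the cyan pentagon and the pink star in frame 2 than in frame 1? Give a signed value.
+1.7

Distance in frame 1: 1.7. Distance in frame 2: 3.4.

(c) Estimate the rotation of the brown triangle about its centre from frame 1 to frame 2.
42° clockwise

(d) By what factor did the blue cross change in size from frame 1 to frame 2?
1.4×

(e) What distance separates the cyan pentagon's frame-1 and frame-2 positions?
1.3

The cyan pentagon moved from (2.1, 7.0) to (3.4, 6.8), a distance of √(1.3² + 0.2²) ≈ 1.3.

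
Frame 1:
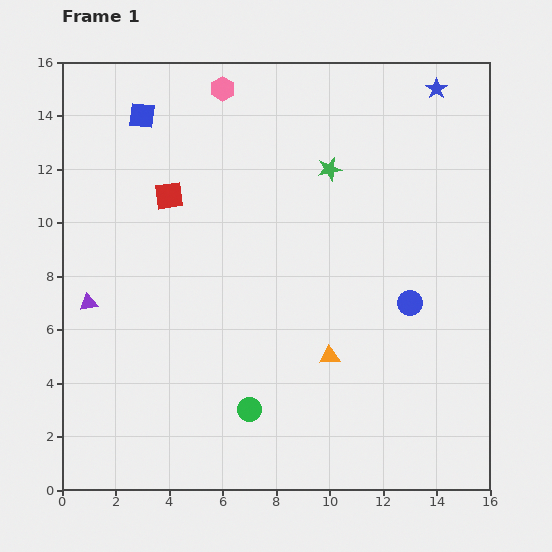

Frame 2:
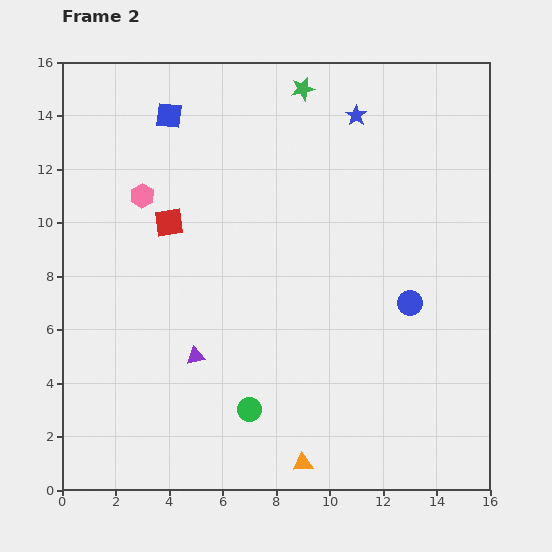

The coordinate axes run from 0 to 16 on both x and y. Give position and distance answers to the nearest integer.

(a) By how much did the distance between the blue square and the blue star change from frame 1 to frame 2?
-4

Distance in frame 1: 11. Distance in frame 2: 7.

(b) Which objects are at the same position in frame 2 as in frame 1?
the blue circle, the green circle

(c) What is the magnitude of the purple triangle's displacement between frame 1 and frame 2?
4

The purple triangle moved from (1, 7) to (5, 5), a distance of √(4² + 2²) ≈ 4.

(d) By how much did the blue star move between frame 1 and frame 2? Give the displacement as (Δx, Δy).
(-3, -1)

The blue star was at (14, 15) in frame 1 and (11, 14) in frame 2.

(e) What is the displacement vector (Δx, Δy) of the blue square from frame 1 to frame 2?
(1, 0)

The blue square was at (3, 14) in frame 1 and (4, 14) in frame 2.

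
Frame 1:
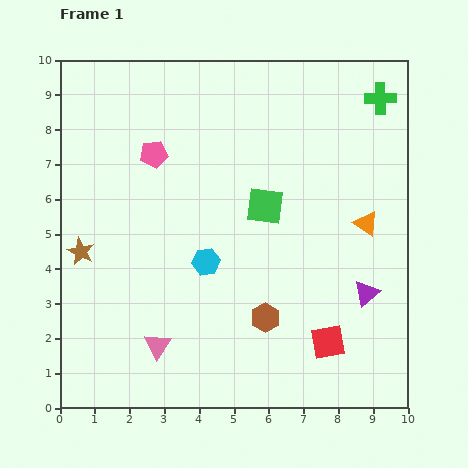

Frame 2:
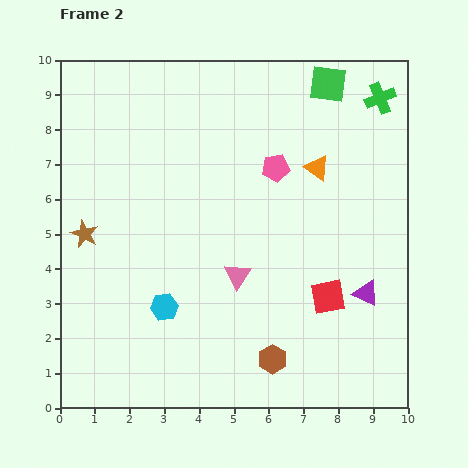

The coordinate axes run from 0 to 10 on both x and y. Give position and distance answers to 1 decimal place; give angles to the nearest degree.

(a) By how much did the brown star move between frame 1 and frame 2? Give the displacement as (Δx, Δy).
(0.1, 0.5)

The brown star was at (0.6, 4.5) in frame 1 and (0.7, 5.0) in frame 2.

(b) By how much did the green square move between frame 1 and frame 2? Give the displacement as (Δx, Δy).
(1.8, 3.5)

The green square was at (5.9, 5.8) in frame 1 and (7.7, 9.3) in frame 2.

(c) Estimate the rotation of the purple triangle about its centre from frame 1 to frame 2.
53° counter-clockwise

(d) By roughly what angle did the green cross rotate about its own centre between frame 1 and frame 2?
22° counter-clockwise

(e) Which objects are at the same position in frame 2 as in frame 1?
the green cross, the purple triangle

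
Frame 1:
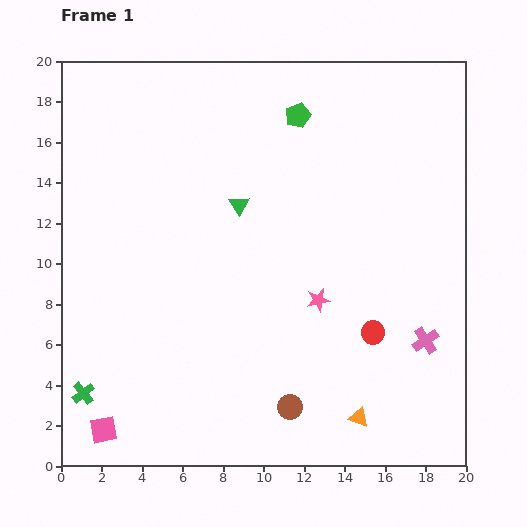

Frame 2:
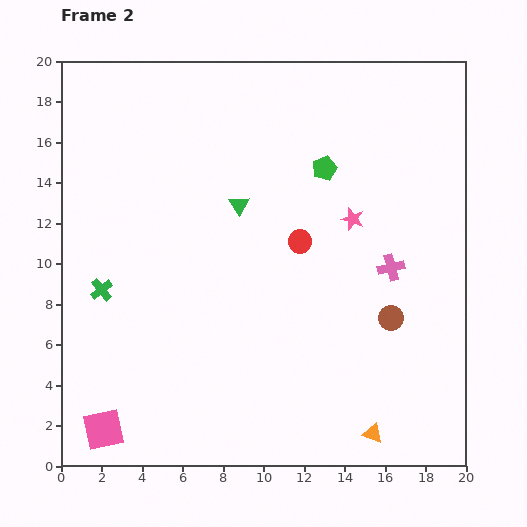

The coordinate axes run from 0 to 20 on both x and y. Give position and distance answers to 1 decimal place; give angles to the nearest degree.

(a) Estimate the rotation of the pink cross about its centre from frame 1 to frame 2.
20° clockwise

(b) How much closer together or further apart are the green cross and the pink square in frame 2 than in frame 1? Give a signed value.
+4.8

Distance in frame 1: 2.1. Distance in frame 2: 6.9.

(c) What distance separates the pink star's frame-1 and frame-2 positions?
4.3

The pink star moved from (12.7, 8.2) to (14.4, 12.2), a distance of √(1.7² + 4.0²) ≈ 4.3.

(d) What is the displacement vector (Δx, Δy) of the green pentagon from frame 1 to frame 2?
(1.3, -2.6)

The green pentagon was at (11.7, 17.3) in frame 1 and (13.0, 14.7) in frame 2.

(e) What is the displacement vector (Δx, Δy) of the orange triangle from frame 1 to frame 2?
(0.7, -0.8)

The orange triangle was at (14.7, 2.4) in frame 1 and (15.4, 1.6) in frame 2.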